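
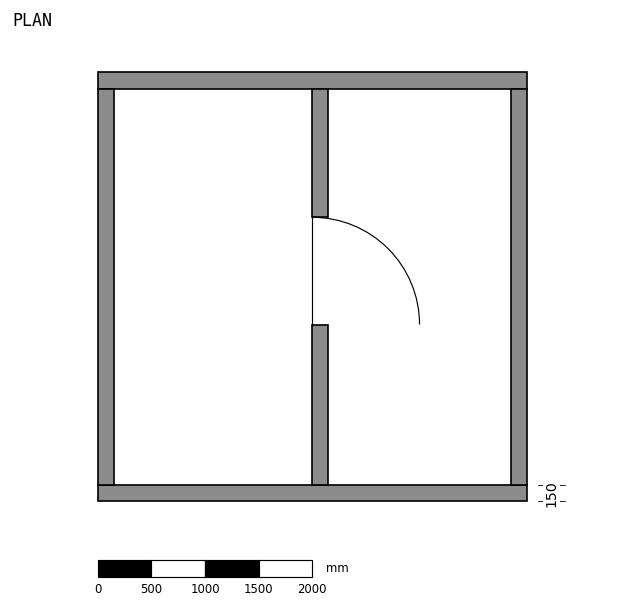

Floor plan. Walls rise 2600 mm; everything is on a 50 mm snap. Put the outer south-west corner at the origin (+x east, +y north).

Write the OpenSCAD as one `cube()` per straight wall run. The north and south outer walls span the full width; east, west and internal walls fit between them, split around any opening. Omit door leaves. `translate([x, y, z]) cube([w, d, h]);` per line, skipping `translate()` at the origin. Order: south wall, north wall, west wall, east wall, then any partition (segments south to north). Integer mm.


cube([4000, 150, 2600]);
translate([0, 3850, 0]) cube([4000, 150, 2600]);
translate([0, 150, 0]) cube([150, 3700, 2600]);
translate([3850, 150, 0]) cube([150, 3700, 2600]);
translate([2000, 150, 0]) cube([150, 1500, 2600]);
translate([2000, 2650, 0]) cube([150, 1200, 2600]);


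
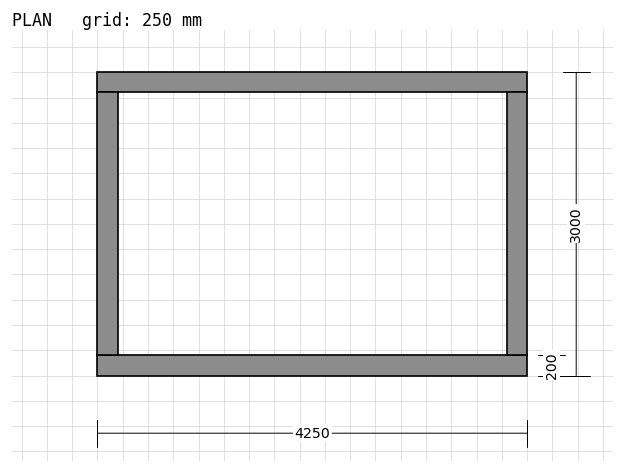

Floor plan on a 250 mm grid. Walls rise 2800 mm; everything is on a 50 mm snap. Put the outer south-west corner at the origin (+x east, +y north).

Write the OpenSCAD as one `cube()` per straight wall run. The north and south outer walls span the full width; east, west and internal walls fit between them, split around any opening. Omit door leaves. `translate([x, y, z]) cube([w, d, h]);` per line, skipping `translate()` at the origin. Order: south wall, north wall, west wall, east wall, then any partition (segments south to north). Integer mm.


cube([4250, 200, 2800]);
translate([0, 2800, 0]) cube([4250, 200, 2800]);
translate([0, 200, 0]) cube([200, 2600, 2800]);
translate([4050, 200, 0]) cube([200, 2600, 2800]);


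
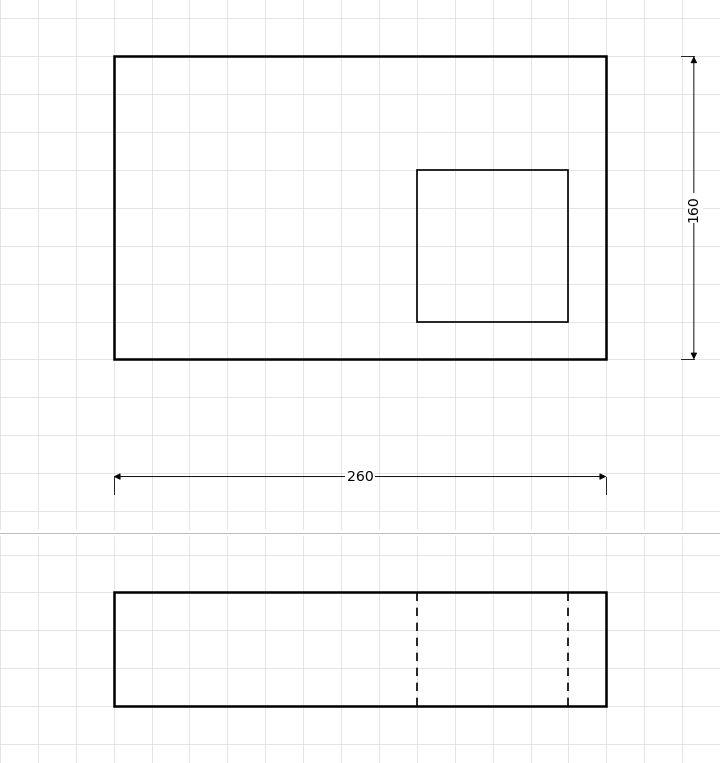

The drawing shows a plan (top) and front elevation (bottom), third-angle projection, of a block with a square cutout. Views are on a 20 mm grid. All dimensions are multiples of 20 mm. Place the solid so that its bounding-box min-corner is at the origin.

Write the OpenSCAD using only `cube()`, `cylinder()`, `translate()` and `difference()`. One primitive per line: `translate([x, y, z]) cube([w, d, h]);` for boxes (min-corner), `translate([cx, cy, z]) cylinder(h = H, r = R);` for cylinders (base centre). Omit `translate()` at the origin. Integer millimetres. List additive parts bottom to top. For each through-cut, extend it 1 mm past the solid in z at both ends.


difference() {
  cube([260, 160, 60]);
  translate([160, 20, -1]) cube([80, 80, 62]);
}


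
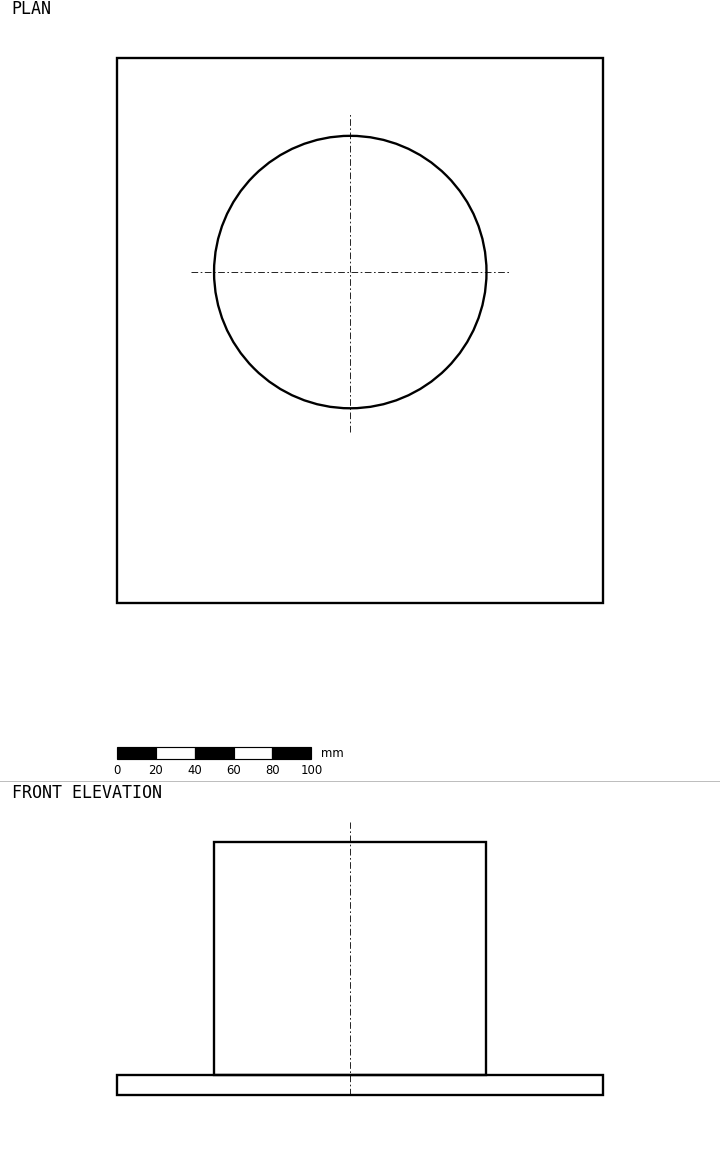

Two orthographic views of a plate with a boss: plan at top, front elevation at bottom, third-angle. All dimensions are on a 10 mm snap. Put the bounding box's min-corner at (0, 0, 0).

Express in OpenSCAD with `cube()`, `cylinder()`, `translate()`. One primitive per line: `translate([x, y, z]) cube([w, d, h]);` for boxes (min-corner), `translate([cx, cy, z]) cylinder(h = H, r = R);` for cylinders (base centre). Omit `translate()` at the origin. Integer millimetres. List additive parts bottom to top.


cube([250, 280, 10]);
translate([120, 170, 10]) cylinder(h = 120, r = 70);


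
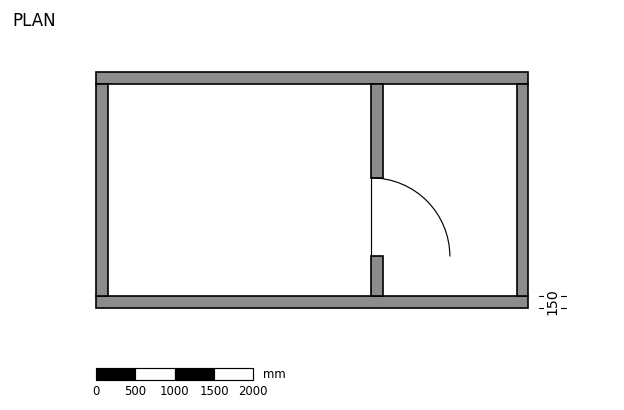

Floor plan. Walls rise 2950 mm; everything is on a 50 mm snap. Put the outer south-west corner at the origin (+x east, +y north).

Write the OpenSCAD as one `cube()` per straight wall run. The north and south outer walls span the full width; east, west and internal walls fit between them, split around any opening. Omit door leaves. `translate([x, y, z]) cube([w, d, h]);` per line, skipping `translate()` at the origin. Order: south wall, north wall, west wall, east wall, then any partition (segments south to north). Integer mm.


cube([5500, 150, 2950]);
translate([0, 2850, 0]) cube([5500, 150, 2950]);
translate([0, 150, 0]) cube([150, 2700, 2950]);
translate([5350, 150, 0]) cube([150, 2700, 2950]);
translate([3500, 150, 0]) cube([150, 500, 2950]);
translate([3500, 1650, 0]) cube([150, 1200, 2950]);


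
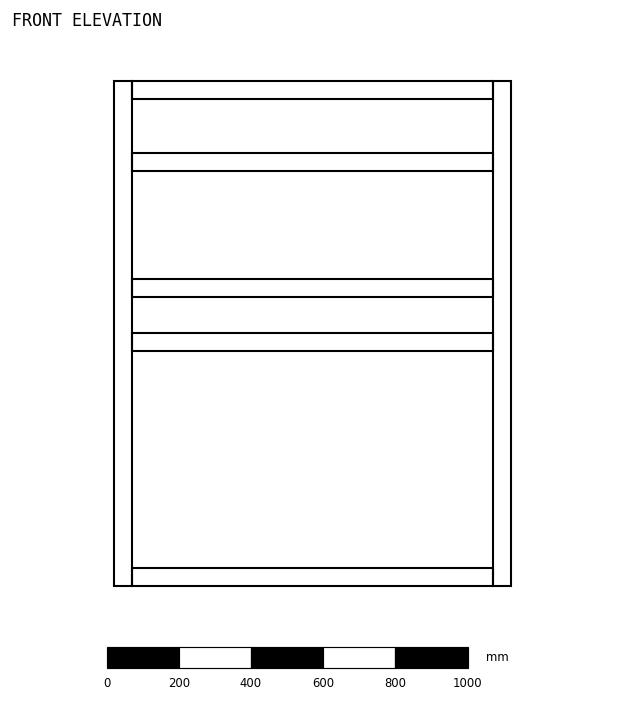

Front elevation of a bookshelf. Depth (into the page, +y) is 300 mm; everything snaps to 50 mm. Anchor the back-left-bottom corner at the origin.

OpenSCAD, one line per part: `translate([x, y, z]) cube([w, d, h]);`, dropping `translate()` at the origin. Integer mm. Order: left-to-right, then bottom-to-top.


cube([50, 300, 1400]);
translate([50, 0, 0]) cube([1000, 300, 50]);
translate([50, 0, 650]) cube([1000, 300, 50]);
translate([50, 0, 800]) cube([1000, 300, 50]);
translate([50, 0, 1150]) cube([1000, 300, 50]);
translate([50, 0, 1350]) cube([1000, 300, 50]);
translate([1050, 0, 0]) cube([50, 300, 1400]);


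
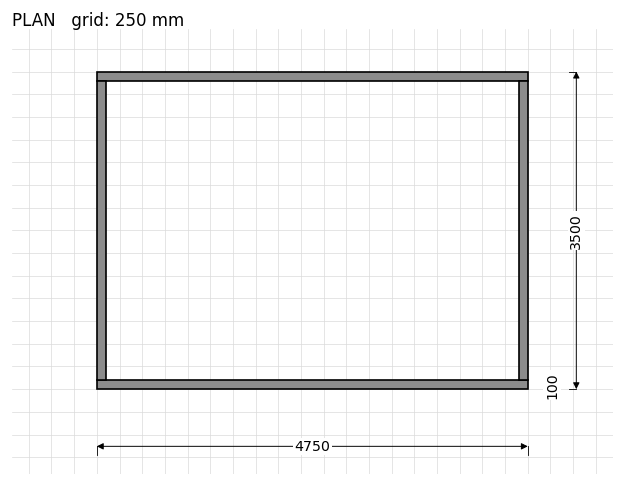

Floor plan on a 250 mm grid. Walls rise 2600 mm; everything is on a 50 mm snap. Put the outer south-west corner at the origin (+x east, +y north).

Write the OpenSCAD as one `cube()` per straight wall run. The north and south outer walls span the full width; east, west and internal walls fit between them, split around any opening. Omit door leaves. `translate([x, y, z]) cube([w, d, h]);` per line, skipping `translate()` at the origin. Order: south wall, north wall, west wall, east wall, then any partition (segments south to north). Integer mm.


cube([4750, 100, 2600]);
translate([0, 3400, 0]) cube([4750, 100, 2600]);
translate([0, 100, 0]) cube([100, 3300, 2600]);
translate([4650, 100, 0]) cube([100, 3300, 2600]);


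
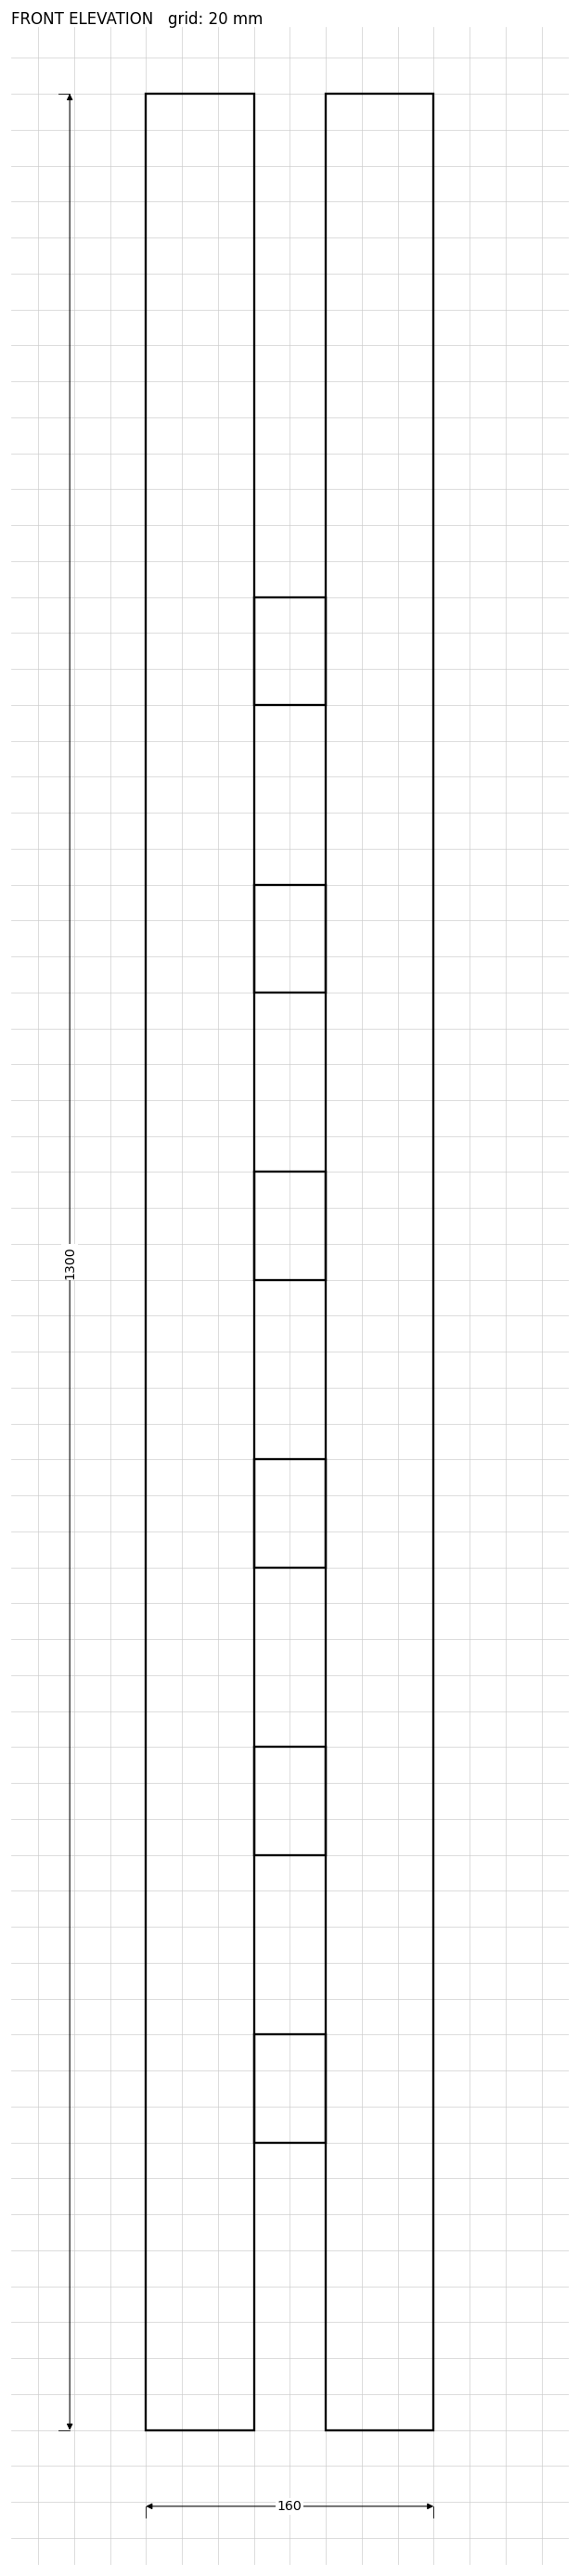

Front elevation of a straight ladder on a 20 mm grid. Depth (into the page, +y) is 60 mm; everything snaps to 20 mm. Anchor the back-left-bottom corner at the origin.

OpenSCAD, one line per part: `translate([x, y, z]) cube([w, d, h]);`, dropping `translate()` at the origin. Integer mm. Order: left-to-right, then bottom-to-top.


cube([60, 60, 1300]);
translate([60, 0, 160]) cube([40, 60, 60]);
translate([60, 0, 320]) cube([40, 60, 60]);
translate([60, 0, 480]) cube([40, 60, 60]);
translate([60, 0, 640]) cube([40, 60, 60]);
translate([60, 0, 800]) cube([40, 60, 60]);
translate([60, 0, 960]) cube([40, 60, 60]);
translate([100, 0, 0]) cube([60, 60, 1300]);


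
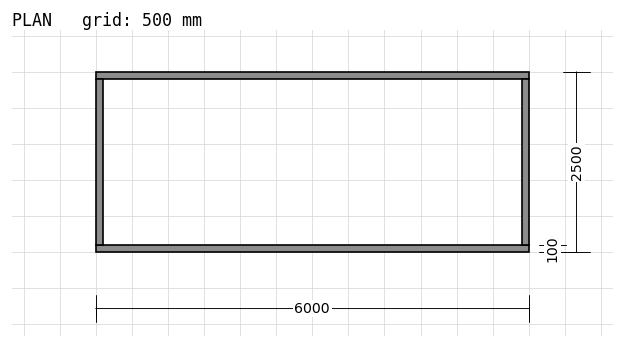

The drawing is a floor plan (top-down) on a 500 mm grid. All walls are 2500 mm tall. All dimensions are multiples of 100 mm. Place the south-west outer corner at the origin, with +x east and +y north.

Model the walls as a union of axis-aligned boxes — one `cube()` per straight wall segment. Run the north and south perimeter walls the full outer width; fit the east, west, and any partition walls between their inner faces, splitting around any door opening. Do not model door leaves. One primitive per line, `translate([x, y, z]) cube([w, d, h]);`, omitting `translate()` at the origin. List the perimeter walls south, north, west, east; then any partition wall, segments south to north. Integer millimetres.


cube([6000, 100, 2500]);
translate([0, 2400, 0]) cube([6000, 100, 2500]);
translate([0, 100, 0]) cube([100, 2300, 2500]);
translate([5900, 100, 0]) cube([100, 2300, 2500]);


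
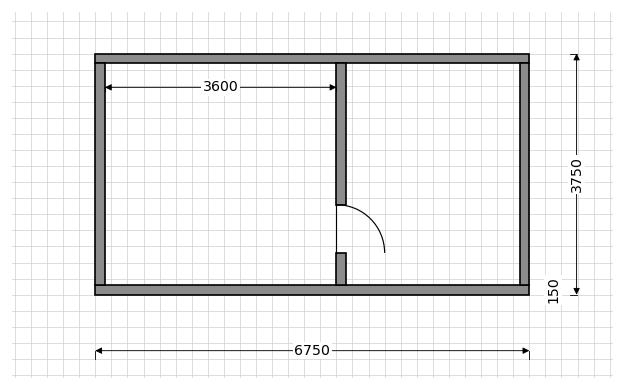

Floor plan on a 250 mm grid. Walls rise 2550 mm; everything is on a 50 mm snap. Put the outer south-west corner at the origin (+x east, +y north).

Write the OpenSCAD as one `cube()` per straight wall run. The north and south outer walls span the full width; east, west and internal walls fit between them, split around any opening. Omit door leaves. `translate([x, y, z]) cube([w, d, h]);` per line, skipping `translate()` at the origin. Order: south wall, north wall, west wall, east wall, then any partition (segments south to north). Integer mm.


cube([6750, 150, 2550]);
translate([0, 3600, 0]) cube([6750, 150, 2550]);
translate([0, 150, 0]) cube([150, 3450, 2550]);
translate([6600, 150, 0]) cube([150, 3450, 2550]);
translate([3750, 150, 0]) cube([150, 500, 2550]);
translate([3750, 1400, 0]) cube([150, 2200, 2550]);


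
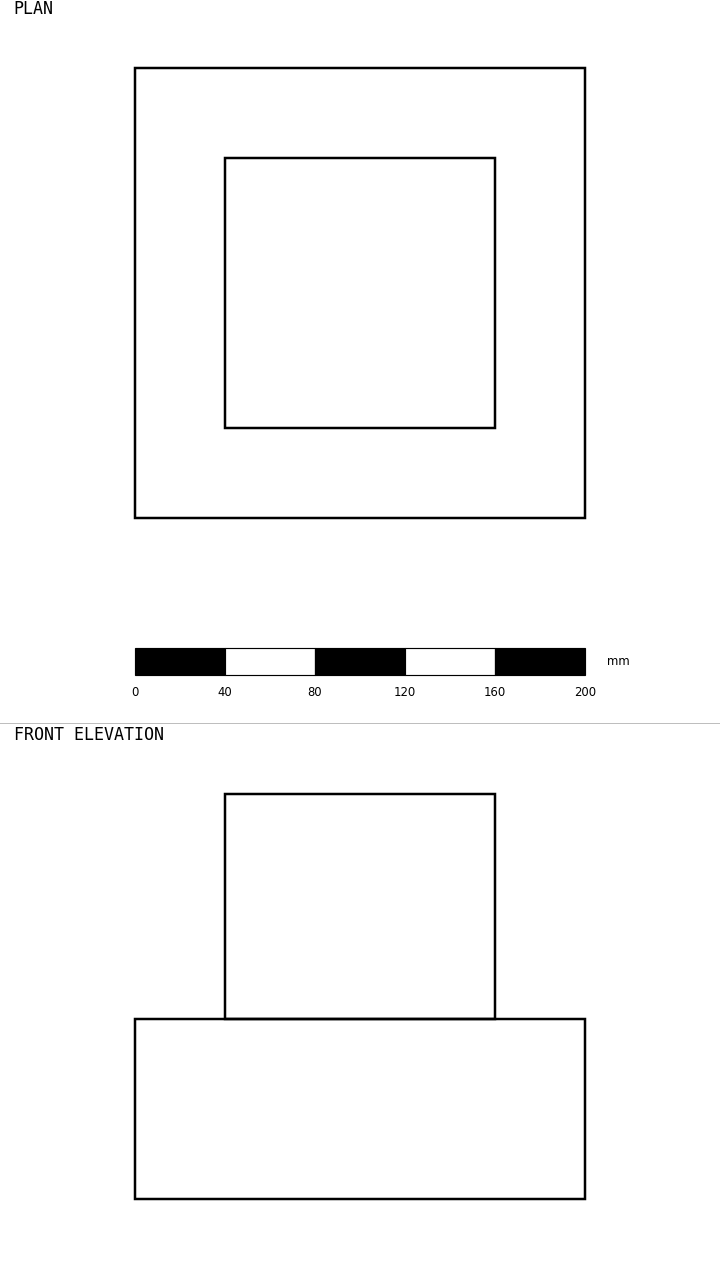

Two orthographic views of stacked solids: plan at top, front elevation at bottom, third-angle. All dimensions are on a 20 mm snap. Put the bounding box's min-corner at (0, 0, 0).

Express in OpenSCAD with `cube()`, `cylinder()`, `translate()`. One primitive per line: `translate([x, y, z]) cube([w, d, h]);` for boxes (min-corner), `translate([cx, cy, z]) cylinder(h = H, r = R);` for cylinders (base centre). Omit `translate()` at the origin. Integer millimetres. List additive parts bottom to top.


cube([200, 200, 80]);
translate([40, 40, 80]) cube([120, 120, 100]);


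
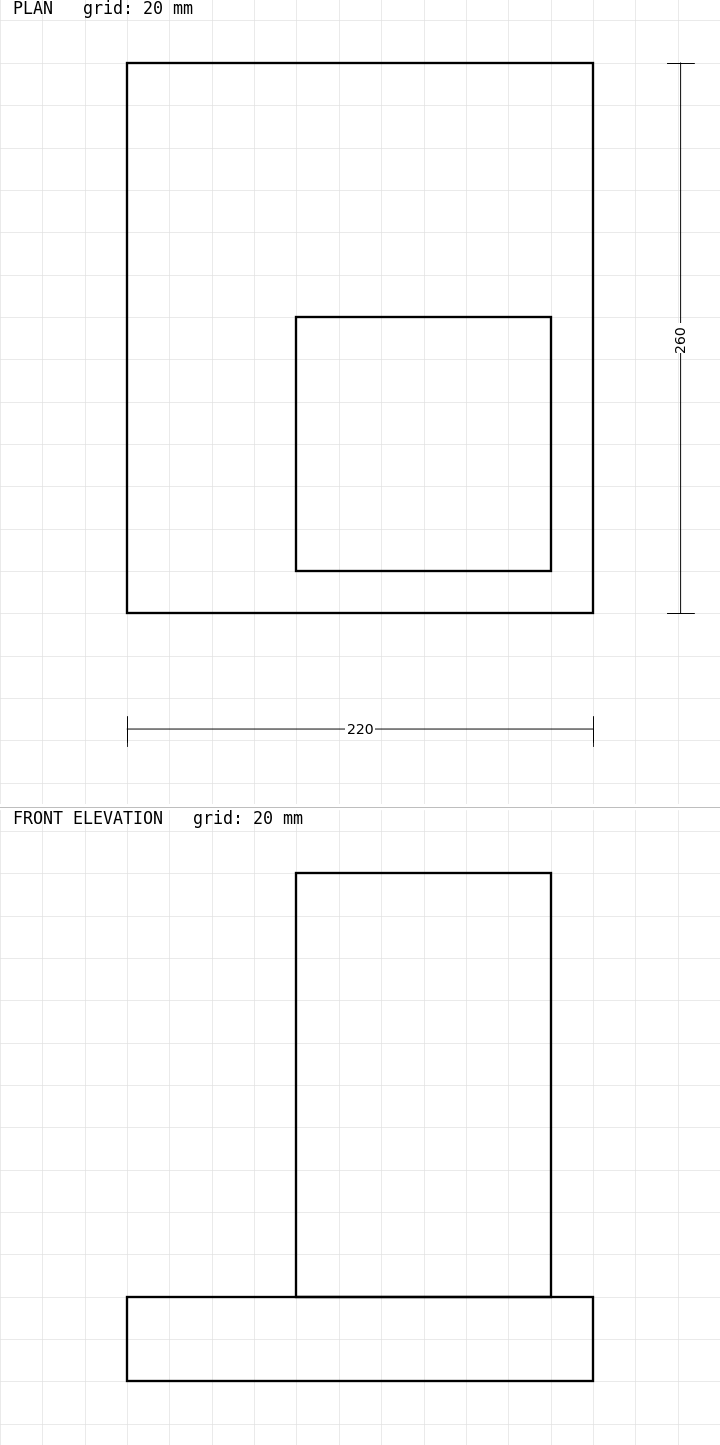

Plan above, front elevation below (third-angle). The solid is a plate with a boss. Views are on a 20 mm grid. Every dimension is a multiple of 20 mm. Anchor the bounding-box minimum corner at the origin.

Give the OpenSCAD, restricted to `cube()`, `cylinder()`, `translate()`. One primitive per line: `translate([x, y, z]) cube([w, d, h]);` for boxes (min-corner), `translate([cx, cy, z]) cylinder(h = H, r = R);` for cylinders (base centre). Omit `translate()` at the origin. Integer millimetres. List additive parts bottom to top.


cube([220, 260, 40]);
translate([80, 20, 40]) cube([120, 120, 200]);


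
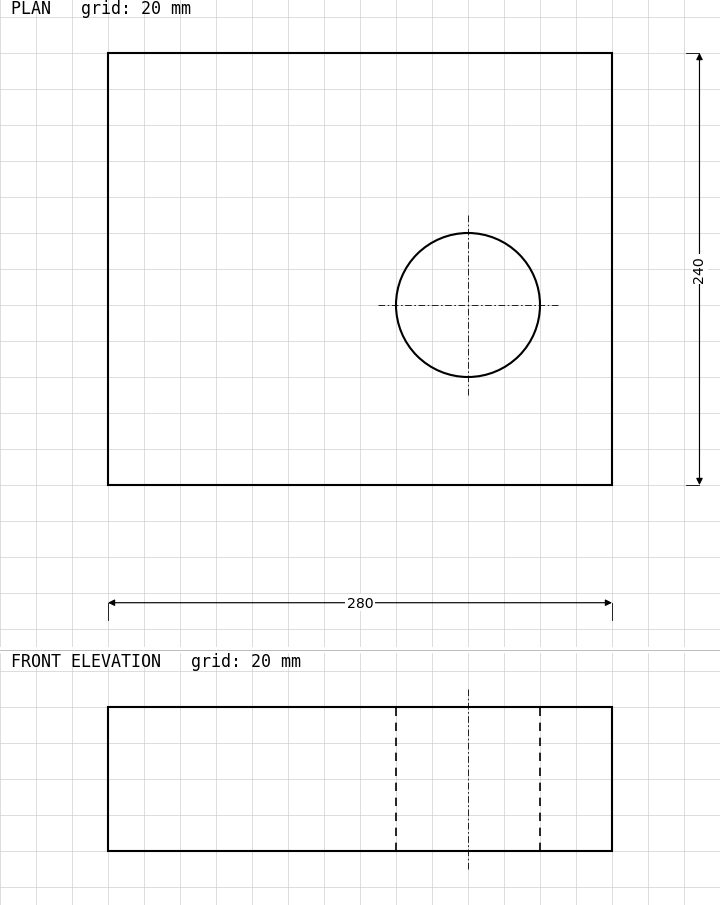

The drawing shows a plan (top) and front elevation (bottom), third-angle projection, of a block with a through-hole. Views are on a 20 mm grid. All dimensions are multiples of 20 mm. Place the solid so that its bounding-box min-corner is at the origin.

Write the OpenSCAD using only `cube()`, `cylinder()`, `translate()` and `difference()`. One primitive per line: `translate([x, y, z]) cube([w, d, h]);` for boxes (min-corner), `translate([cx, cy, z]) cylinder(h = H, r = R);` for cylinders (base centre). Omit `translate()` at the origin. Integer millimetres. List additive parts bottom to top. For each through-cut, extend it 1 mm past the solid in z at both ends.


difference() {
  cube([280, 240, 80]);
  translate([200, 100, -1]) cylinder(h = 82, r = 40);
}


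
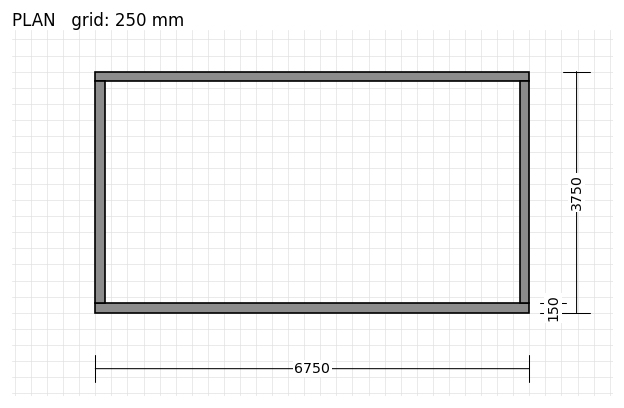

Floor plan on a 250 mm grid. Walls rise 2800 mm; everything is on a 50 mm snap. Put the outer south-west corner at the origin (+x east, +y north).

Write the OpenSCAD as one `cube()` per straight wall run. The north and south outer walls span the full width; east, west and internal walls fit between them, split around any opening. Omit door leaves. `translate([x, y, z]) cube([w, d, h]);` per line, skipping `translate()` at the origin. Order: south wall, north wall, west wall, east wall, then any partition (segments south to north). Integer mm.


cube([6750, 150, 2800]);
translate([0, 3600, 0]) cube([6750, 150, 2800]);
translate([0, 150, 0]) cube([150, 3450, 2800]);
translate([6600, 150, 0]) cube([150, 3450, 2800]);


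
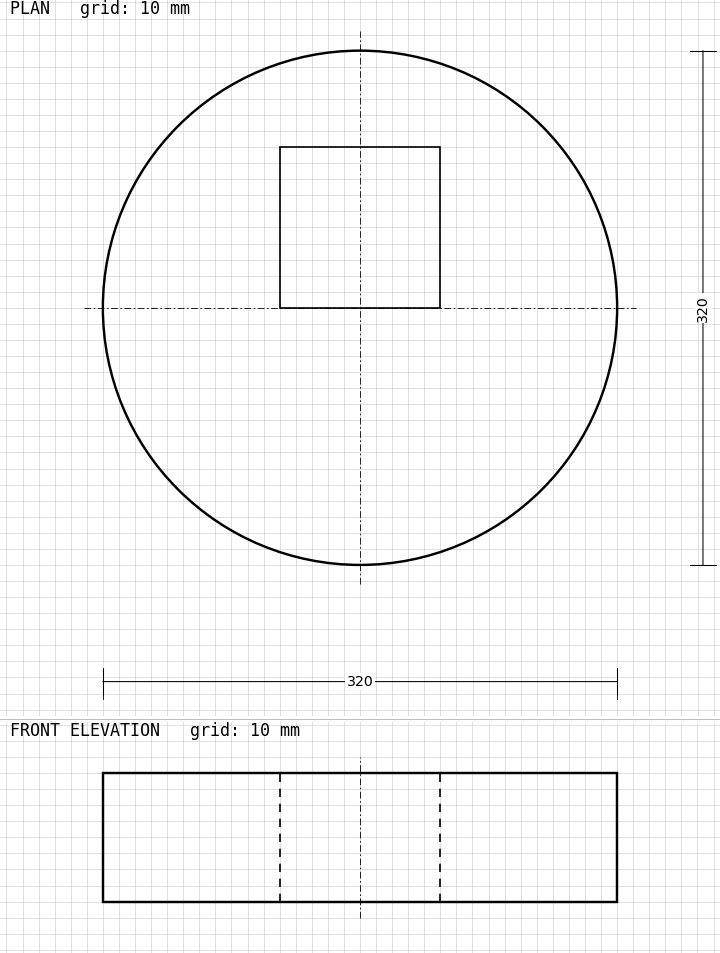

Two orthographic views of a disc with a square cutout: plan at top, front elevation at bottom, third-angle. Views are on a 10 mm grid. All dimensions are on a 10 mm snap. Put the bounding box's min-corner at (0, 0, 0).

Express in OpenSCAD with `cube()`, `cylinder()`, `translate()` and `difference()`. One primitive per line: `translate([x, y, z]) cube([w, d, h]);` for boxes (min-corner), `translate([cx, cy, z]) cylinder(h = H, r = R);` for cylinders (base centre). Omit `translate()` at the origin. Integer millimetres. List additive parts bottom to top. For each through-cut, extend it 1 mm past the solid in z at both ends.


difference() {
  translate([160, 160, 0]) cylinder(h = 80, r = 160);
  translate([110, 160, -1]) cube([100, 100, 82]);
}


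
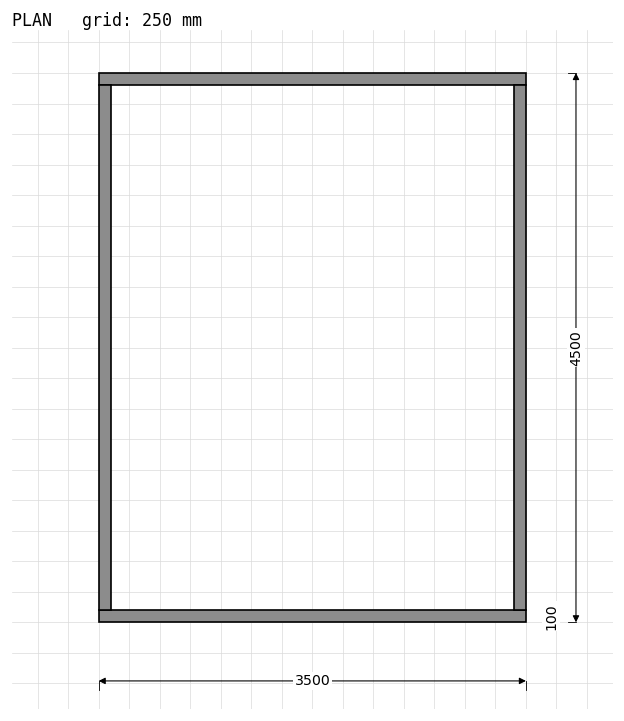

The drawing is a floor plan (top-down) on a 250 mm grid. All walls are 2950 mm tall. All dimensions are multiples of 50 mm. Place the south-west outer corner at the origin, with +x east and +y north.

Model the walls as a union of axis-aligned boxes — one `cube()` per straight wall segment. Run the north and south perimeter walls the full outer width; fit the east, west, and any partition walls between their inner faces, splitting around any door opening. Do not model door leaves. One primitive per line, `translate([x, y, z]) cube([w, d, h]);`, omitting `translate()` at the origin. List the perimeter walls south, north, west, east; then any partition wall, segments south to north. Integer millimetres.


cube([3500, 100, 2950]);
translate([0, 4400, 0]) cube([3500, 100, 2950]);
translate([0, 100, 0]) cube([100, 4300, 2950]);
translate([3400, 100, 0]) cube([100, 4300, 2950]);


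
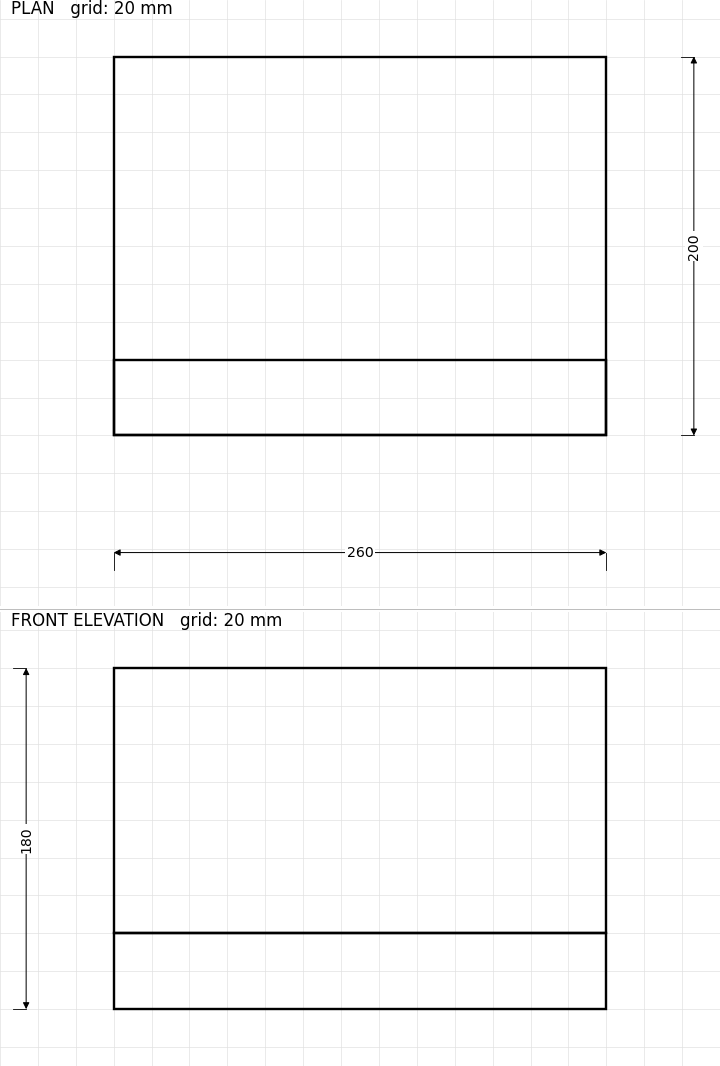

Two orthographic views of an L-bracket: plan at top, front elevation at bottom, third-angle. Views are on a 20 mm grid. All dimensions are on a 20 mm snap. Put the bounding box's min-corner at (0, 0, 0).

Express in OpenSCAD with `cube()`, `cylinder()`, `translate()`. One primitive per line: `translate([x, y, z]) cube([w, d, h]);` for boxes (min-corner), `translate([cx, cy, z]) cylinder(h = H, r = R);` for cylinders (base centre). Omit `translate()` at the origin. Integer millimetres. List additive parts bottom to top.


cube([260, 200, 40]);
translate([0, 0, 40]) cube([260, 40, 140]);


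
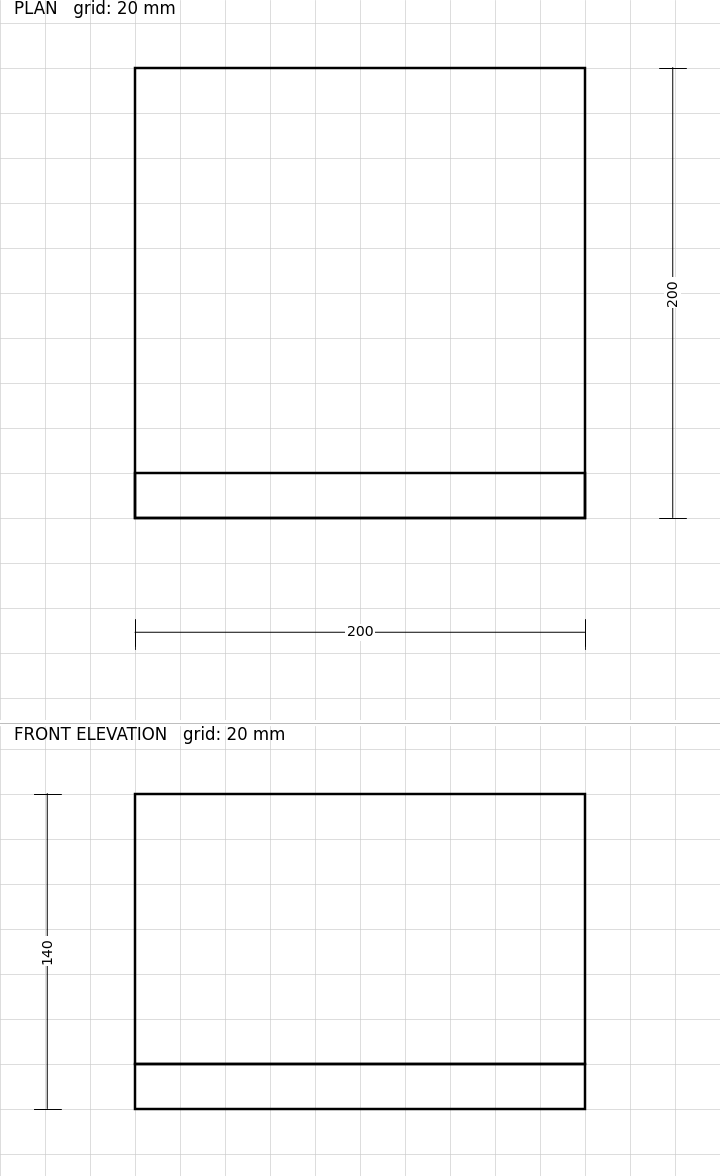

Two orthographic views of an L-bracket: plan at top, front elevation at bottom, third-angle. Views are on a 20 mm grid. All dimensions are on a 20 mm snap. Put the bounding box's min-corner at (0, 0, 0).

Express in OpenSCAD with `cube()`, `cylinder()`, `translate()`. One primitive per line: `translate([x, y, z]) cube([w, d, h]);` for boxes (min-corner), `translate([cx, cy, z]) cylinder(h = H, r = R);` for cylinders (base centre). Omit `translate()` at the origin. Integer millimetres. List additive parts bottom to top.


cube([200, 200, 20]);
translate([0, 0, 20]) cube([200, 20, 120]);


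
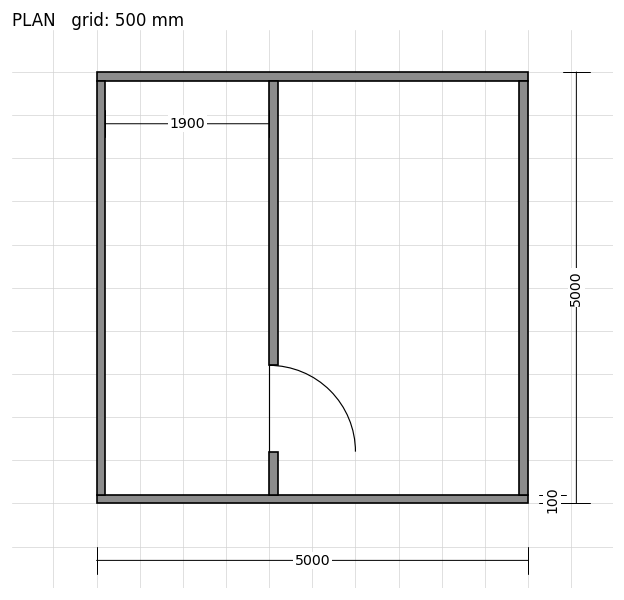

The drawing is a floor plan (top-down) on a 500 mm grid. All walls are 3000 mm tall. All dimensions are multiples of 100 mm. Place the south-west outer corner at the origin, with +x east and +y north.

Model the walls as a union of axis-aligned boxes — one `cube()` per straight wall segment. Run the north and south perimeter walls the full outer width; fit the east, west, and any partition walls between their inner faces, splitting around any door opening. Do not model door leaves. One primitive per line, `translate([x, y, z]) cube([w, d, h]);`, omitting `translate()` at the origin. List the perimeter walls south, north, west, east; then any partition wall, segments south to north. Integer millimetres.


cube([5000, 100, 3000]);
translate([0, 4900, 0]) cube([5000, 100, 3000]);
translate([0, 100, 0]) cube([100, 4800, 3000]);
translate([4900, 100, 0]) cube([100, 4800, 3000]);
translate([2000, 100, 0]) cube([100, 500, 3000]);
translate([2000, 1600, 0]) cube([100, 3300, 3000]);


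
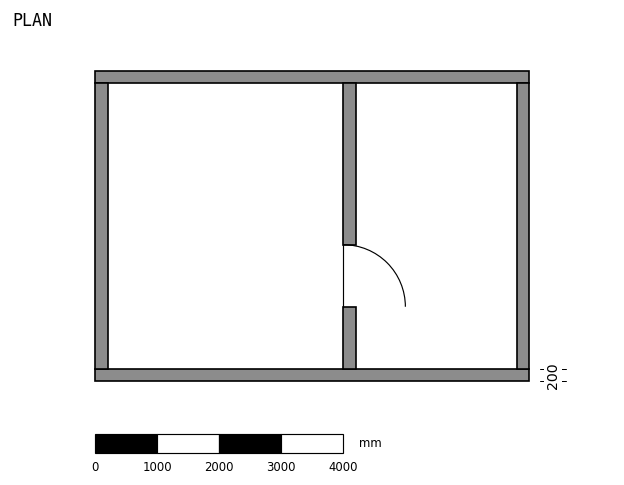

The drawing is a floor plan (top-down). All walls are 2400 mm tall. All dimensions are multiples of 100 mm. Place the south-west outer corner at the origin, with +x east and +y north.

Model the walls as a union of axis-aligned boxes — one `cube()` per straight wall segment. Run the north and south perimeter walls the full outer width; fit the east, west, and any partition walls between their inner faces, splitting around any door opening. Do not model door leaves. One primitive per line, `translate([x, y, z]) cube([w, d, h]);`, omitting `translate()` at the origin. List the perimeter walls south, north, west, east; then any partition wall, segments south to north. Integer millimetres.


cube([7000, 200, 2400]);
translate([0, 4800, 0]) cube([7000, 200, 2400]);
translate([0, 200, 0]) cube([200, 4600, 2400]);
translate([6800, 200, 0]) cube([200, 4600, 2400]);
translate([4000, 200, 0]) cube([200, 1000, 2400]);
translate([4000, 2200, 0]) cube([200, 2600, 2400]);


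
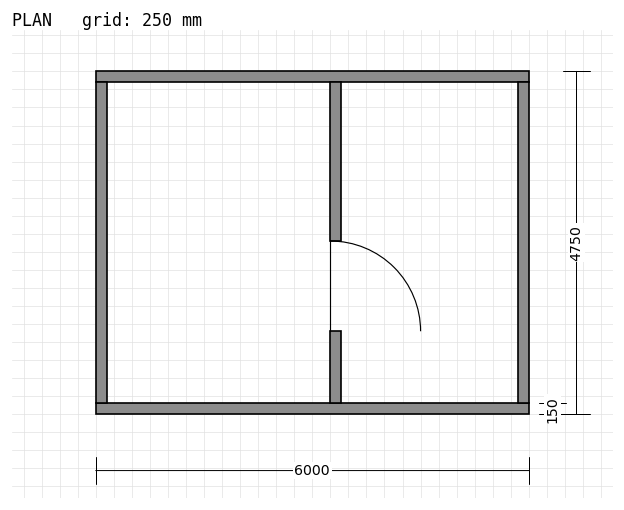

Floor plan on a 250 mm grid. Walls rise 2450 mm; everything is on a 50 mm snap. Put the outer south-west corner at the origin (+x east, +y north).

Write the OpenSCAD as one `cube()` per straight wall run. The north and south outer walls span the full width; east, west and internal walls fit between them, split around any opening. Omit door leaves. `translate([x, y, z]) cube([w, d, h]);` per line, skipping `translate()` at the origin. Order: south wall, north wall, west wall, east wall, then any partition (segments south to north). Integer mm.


cube([6000, 150, 2450]);
translate([0, 4600, 0]) cube([6000, 150, 2450]);
translate([0, 150, 0]) cube([150, 4450, 2450]);
translate([5850, 150, 0]) cube([150, 4450, 2450]);
translate([3250, 150, 0]) cube([150, 1000, 2450]);
translate([3250, 2400, 0]) cube([150, 2200, 2450]);


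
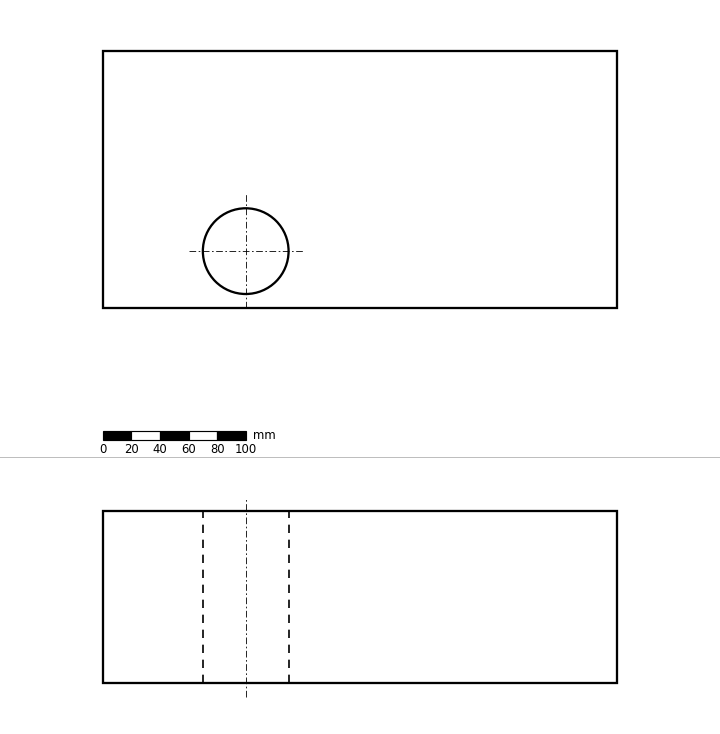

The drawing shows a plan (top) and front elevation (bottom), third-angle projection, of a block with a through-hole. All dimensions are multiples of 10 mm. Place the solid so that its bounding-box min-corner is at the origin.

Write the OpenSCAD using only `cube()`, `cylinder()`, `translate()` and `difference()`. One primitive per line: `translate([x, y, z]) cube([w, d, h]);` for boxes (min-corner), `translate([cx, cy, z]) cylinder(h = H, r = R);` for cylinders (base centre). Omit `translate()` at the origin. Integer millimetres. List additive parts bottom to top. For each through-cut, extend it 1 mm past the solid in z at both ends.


difference() {
  cube([360, 180, 120]);
  translate([100, 40, -1]) cylinder(h = 122, r = 30);
}


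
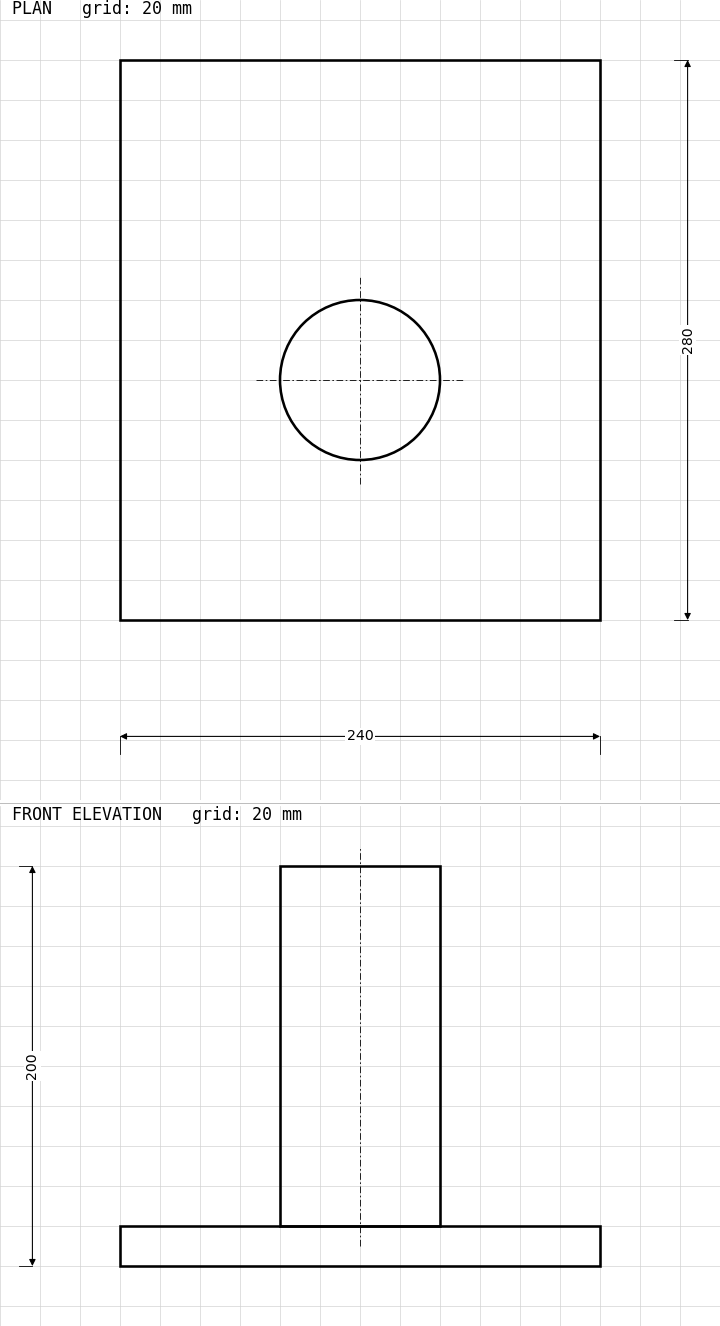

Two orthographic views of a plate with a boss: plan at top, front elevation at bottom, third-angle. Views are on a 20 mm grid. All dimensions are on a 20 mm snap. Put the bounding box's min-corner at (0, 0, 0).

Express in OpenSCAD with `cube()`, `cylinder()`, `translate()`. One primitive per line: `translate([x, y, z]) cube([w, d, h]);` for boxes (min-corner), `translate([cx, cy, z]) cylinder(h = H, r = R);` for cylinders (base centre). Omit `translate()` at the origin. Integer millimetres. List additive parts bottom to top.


cube([240, 280, 20]);
translate([120, 120, 20]) cylinder(h = 180, r = 40);


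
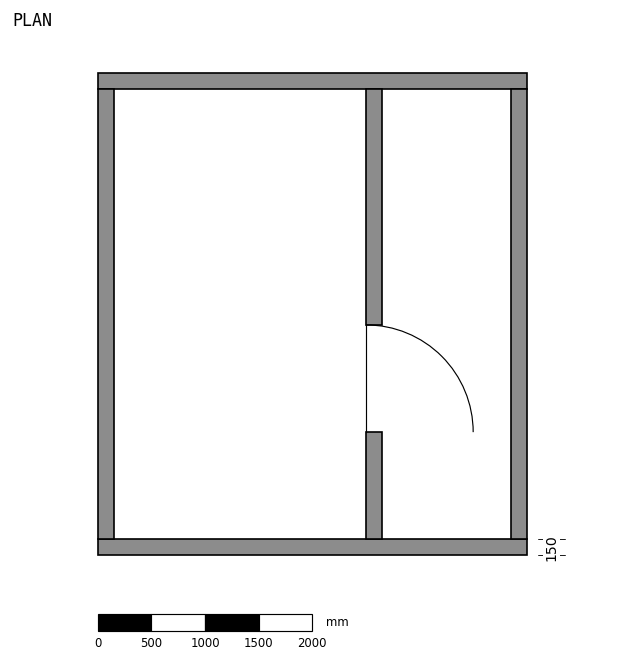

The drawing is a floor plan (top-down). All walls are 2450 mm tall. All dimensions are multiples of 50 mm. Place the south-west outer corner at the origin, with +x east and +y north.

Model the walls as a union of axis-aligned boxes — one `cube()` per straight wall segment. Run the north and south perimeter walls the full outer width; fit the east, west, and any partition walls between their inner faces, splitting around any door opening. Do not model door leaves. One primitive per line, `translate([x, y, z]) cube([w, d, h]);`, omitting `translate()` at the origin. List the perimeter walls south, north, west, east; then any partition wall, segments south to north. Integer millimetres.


cube([4000, 150, 2450]);
translate([0, 4350, 0]) cube([4000, 150, 2450]);
translate([0, 150, 0]) cube([150, 4200, 2450]);
translate([3850, 150, 0]) cube([150, 4200, 2450]);
translate([2500, 150, 0]) cube([150, 1000, 2450]);
translate([2500, 2150, 0]) cube([150, 2200, 2450]);


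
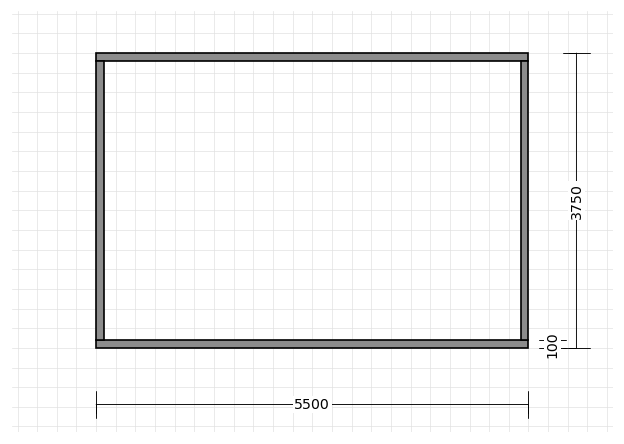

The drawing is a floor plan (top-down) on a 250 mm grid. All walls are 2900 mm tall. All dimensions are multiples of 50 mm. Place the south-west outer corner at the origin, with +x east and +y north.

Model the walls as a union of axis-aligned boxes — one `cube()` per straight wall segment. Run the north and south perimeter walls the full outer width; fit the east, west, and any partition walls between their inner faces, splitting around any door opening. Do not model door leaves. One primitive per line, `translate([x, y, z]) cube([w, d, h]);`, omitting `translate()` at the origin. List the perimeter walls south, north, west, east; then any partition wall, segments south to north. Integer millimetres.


cube([5500, 100, 2900]);
translate([0, 3650, 0]) cube([5500, 100, 2900]);
translate([0, 100, 0]) cube([100, 3550, 2900]);
translate([5400, 100, 0]) cube([100, 3550, 2900]);


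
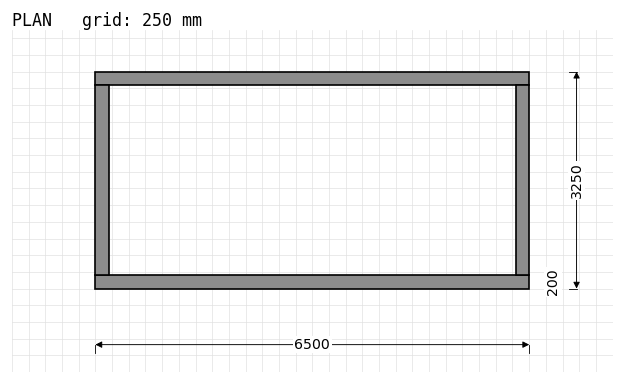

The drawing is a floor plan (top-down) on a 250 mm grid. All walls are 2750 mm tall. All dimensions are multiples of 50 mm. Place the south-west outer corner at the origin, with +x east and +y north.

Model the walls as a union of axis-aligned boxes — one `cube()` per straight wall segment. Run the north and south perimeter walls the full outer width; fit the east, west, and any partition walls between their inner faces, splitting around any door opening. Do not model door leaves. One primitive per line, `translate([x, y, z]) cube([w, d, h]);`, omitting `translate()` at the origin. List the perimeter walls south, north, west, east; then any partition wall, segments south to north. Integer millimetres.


cube([6500, 200, 2750]);
translate([0, 3050, 0]) cube([6500, 200, 2750]);
translate([0, 200, 0]) cube([200, 2850, 2750]);
translate([6300, 200, 0]) cube([200, 2850, 2750]);


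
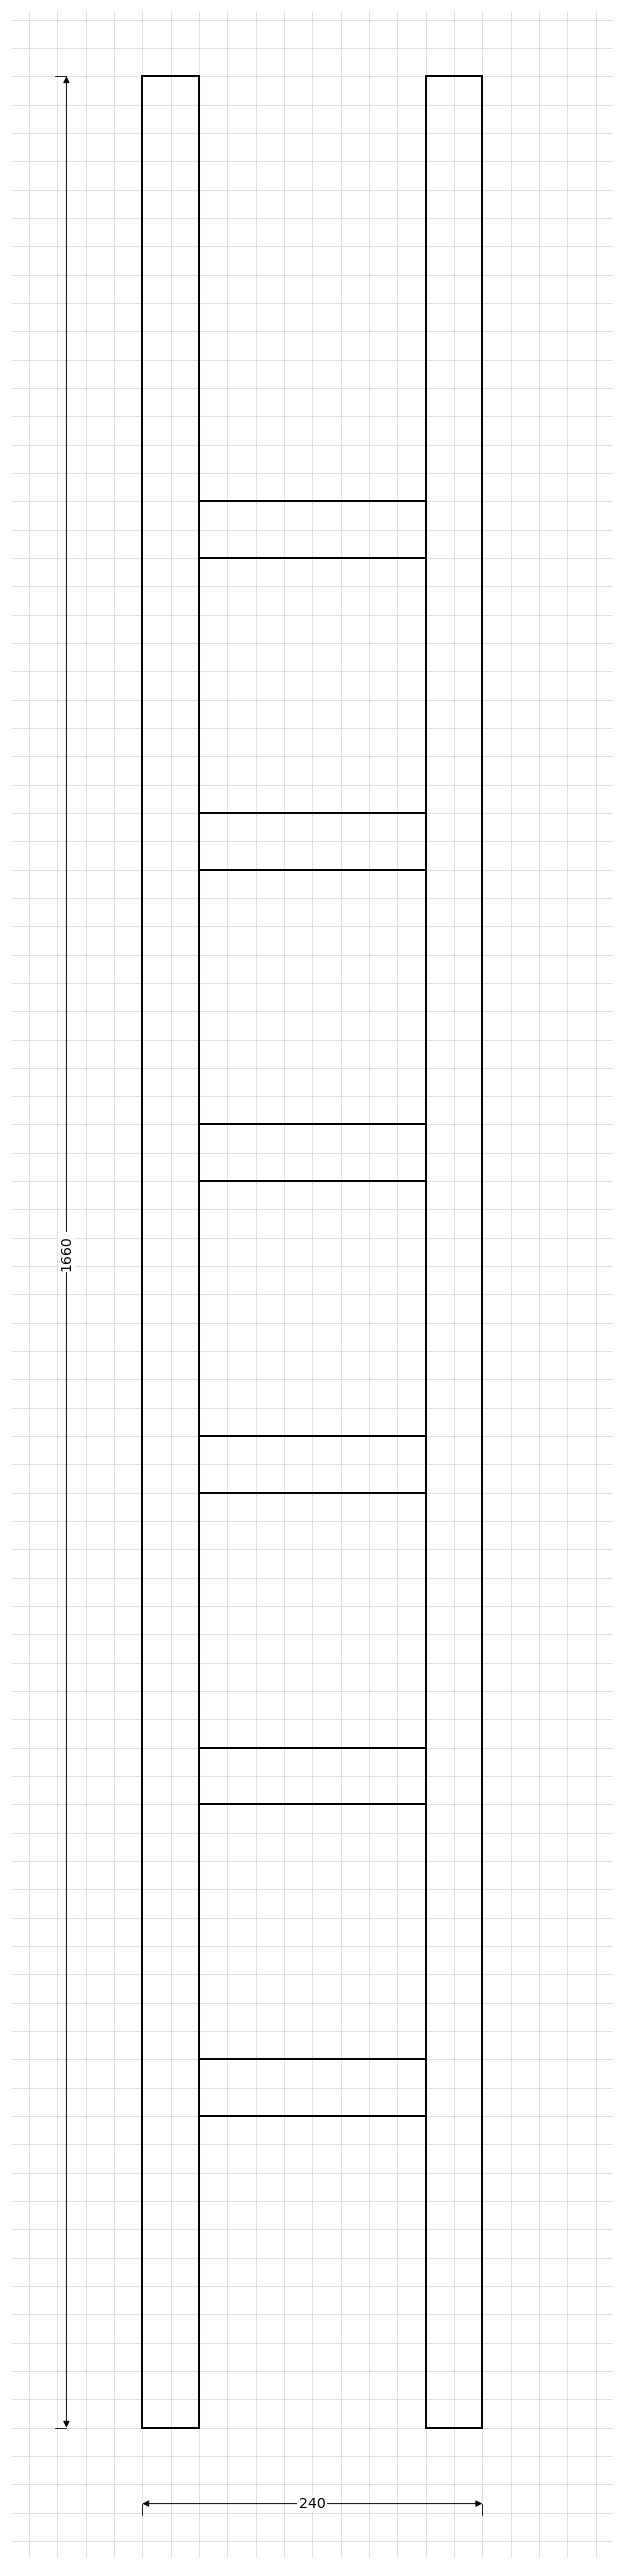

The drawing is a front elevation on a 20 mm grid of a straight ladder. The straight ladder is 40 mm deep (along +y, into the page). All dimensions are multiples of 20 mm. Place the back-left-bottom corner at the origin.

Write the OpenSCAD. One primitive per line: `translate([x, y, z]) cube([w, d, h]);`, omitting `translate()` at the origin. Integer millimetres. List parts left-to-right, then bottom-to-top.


cube([40, 40, 1660]);
translate([40, 0, 220]) cube([160, 40, 40]);
translate([40, 0, 440]) cube([160, 40, 40]);
translate([40, 0, 660]) cube([160, 40, 40]);
translate([40, 0, 880]) cube([160, 40, 40]);
translate([40, 0, 1100]) cube([160, 40, 40]);
translate([40, 0, 1320]) cube([160, 40, 40]);
translate([200, 0, 0]) cube([40, 40, 1660]);


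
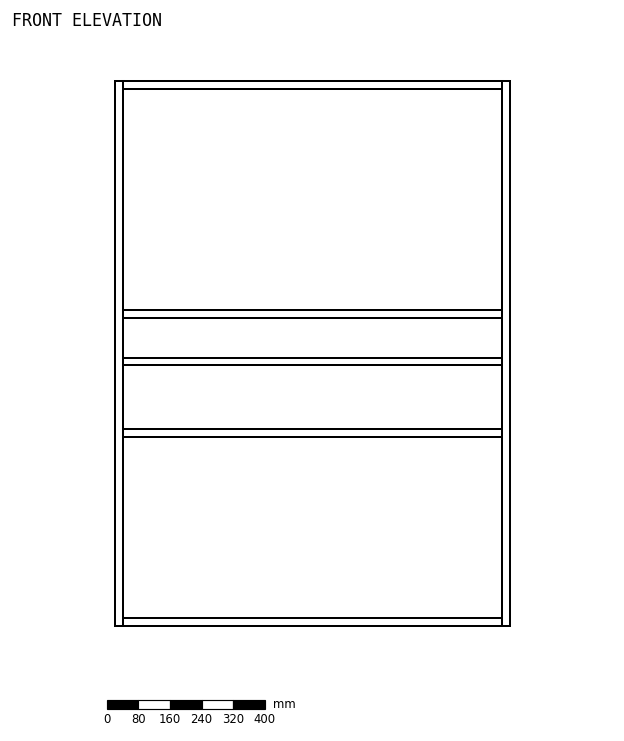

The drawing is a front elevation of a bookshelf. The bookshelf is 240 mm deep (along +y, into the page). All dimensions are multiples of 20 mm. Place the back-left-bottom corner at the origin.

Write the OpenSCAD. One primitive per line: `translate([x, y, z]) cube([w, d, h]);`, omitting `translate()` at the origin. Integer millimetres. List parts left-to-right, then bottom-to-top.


cube([20, 240, 1380]);
translate([20, 0, 0]) cube([960, 240, 20]);
translate([20, 0, 480]) cube([960, 240, 20]);
translate([20, 0, 660]) cube([960, 240, 20]);
translate([20, 0, 780]) cube([960, 240, 20]);
translate([20, 0, 1360]) cube([960, 240, 20]);
translate([980, 0, 0]) cube([20, 240, 1380]);


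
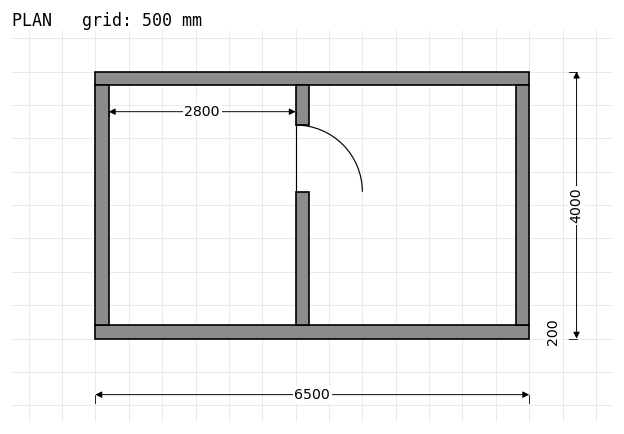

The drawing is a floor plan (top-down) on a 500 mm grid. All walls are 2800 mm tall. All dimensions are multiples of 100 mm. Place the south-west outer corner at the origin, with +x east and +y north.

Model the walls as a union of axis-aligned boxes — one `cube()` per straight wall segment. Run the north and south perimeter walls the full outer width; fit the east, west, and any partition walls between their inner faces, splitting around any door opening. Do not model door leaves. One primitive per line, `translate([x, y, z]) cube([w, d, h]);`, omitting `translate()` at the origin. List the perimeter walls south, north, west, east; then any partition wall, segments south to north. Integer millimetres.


cube([6500, 200, 2800]);
translate([0, 3800, 0]) cube([6500, 200, 2800]);
translate([0, 200, 0]) cube([200, 3600, 2800]);
translate([6300, 200, 0]) cube([200, 3600, 2800]);
translate([3000, 200, 0]) cube([200, 2000, 2800]);
translate([3000, 3200, 0]) cube([200, 600, 2800]);


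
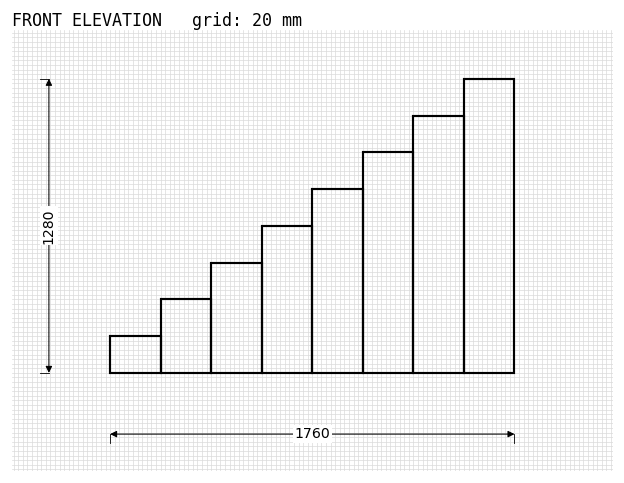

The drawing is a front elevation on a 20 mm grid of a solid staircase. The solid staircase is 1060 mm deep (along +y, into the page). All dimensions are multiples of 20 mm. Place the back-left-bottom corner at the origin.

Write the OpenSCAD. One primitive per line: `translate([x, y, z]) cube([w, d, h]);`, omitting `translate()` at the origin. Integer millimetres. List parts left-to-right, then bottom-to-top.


cube([220, 1060, 160]);
translate([220, 0, 0]) cube([220, 1060, 320]);
translate([440, 0, 0]) cube([220, 1060, 480]);
translate([660, 0, 0]) cube([220, 1060, 640]);
translate([880, 0, 0]) cube([220, 1060, 800]);
translate([1100, 0, 0]) cube([220, 1060, 960]);
translate([1320, 0, 0]) cube([220, 1060, 1120]);
translate([1540, 0, 0]) cube([220, 1060, 1280]);


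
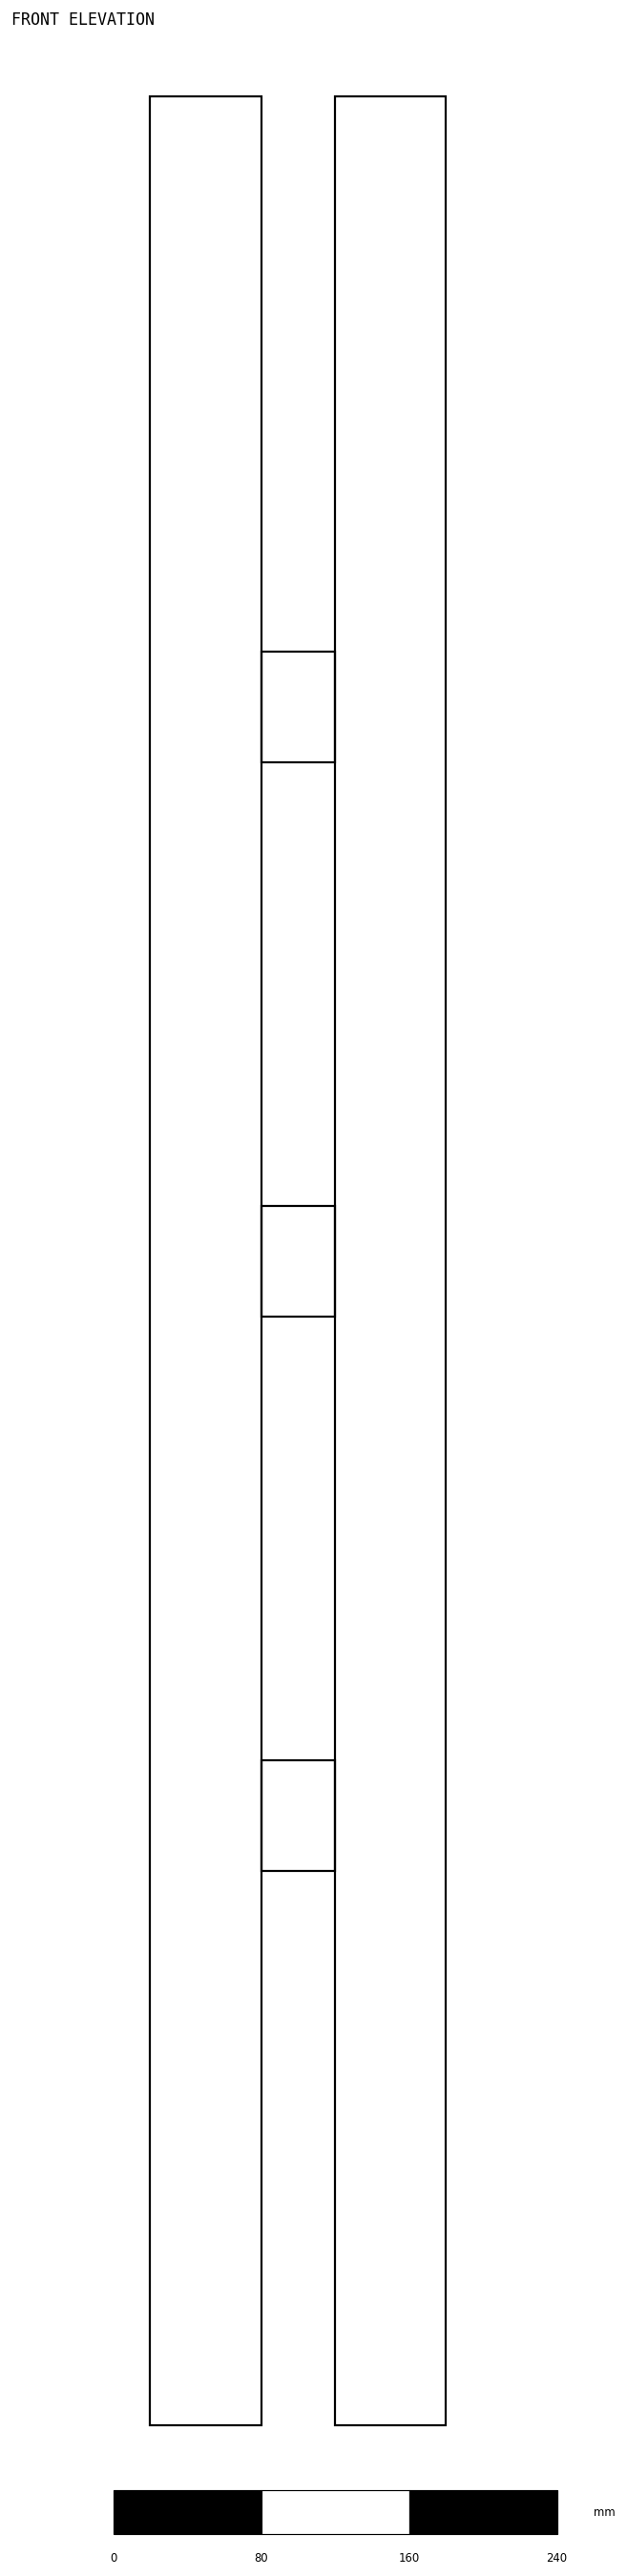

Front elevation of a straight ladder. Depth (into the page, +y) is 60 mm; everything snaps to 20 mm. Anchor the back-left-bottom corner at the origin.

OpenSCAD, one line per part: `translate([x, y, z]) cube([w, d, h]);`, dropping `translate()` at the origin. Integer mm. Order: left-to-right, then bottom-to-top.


cube([60, 60, 1260]);
translate([60, 0, 300]) cube([40, 60, 60]);
translate([60, 0, 600]) cube([40, 60, 60]);
translate([60, 0, 900]) cube([40, 60, 60]);
translate([100, 0, 0]) cube([60, 60, 1260]);


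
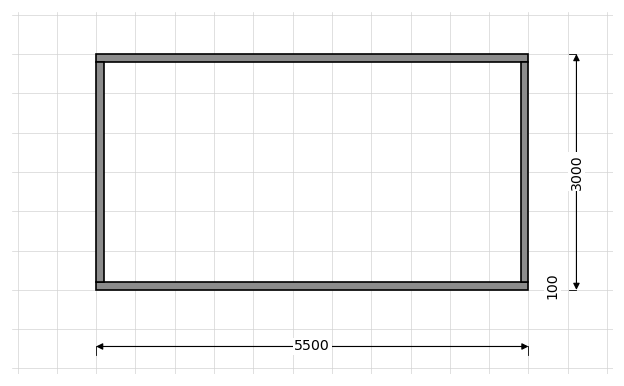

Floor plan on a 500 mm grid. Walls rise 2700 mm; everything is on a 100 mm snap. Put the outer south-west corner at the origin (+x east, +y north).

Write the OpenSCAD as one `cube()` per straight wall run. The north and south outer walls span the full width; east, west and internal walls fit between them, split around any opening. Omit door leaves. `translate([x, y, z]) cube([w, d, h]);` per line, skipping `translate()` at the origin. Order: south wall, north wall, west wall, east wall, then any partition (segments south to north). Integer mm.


cube([5500, 100, 2700]);
translate([0, 2900, 0]) cube([5500, 100, 2700]);
translate([0, 100, 0]) cube([100, 2800, 2700]);
translate([5400, 100, 0]) cube([100, 2800, 2700]);


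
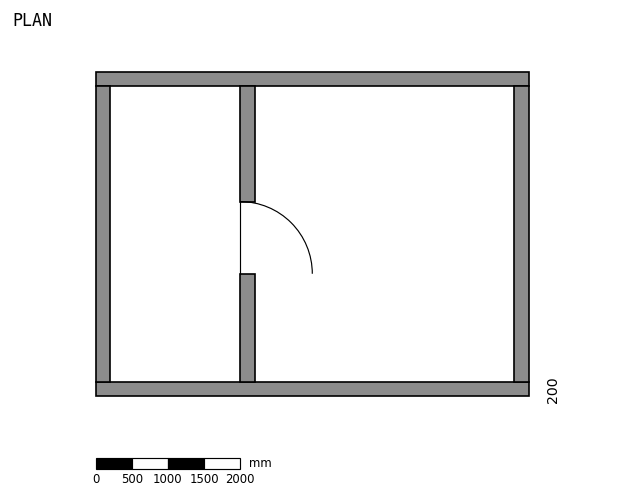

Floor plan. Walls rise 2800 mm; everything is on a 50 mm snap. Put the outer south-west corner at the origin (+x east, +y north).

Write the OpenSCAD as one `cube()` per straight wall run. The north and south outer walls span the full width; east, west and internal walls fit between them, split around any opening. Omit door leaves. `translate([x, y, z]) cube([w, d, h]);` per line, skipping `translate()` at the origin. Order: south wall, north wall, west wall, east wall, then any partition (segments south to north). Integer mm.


cube([6000, 200, 2800]);
translate([0, 4300, 0]) cube([6000, 200, 2800]);
translate([0, 200, 0]) cube([200, 4100, 2800]);
translate([5800, 200, 0]) cube([200, 4100, 2800]);
translate([2000, 200, 0]) cube([200, 1500, 2800]);
translate([2000, 2700, 0]) cube([200, 1600, 2800]);


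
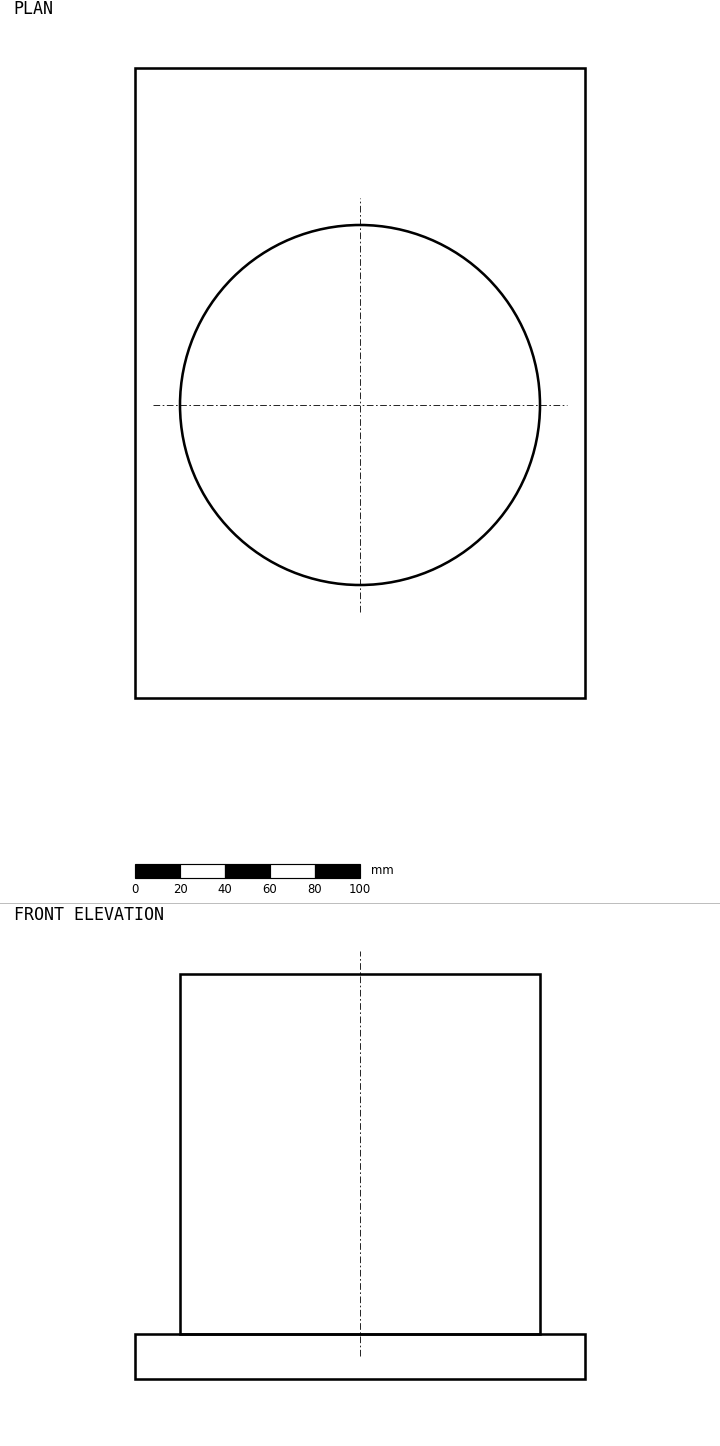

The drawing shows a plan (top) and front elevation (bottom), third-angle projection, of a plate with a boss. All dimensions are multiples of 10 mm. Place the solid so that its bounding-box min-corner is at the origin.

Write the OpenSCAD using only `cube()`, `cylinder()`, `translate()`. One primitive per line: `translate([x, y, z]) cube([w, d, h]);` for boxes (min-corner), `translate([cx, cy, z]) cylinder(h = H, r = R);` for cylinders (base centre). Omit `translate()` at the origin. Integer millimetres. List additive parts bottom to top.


cube([200, 280, 20]);
translate([100, 130, 20]) cylinder(h = 160, r = 80);


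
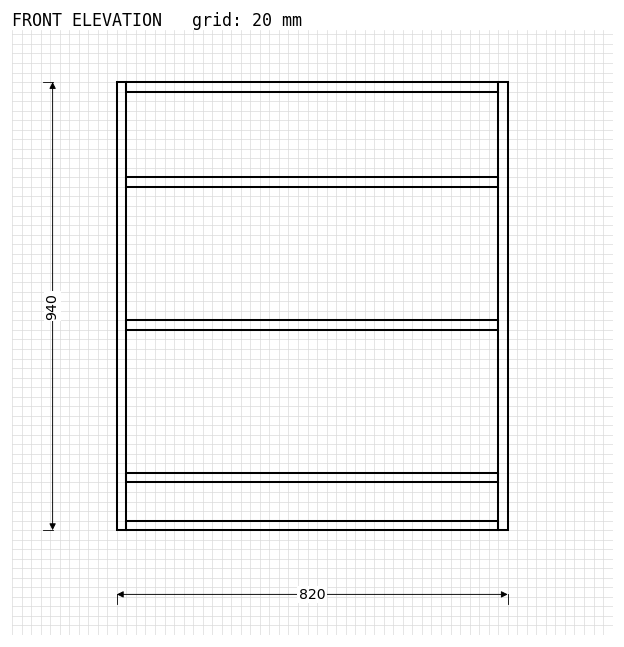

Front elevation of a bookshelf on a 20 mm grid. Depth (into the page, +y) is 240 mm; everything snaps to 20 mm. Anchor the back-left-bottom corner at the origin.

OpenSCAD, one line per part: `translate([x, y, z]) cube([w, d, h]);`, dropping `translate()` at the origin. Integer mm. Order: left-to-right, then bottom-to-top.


cube([20, 240, 940]);
translate([20, 0, 0]) cube([780, 240, 20]);
translate([20, 0, 100]) cube([780, 240, 20]);
translate([20, 0, 420]) cube([780, 240, 20]);
translate([20, 0, 720]) cube([780, 240, 20]);
translate([20, 0, 920]) cube([780, 240, 20]);
translate([800, 0, 0]) cube([20, 240, 940]);


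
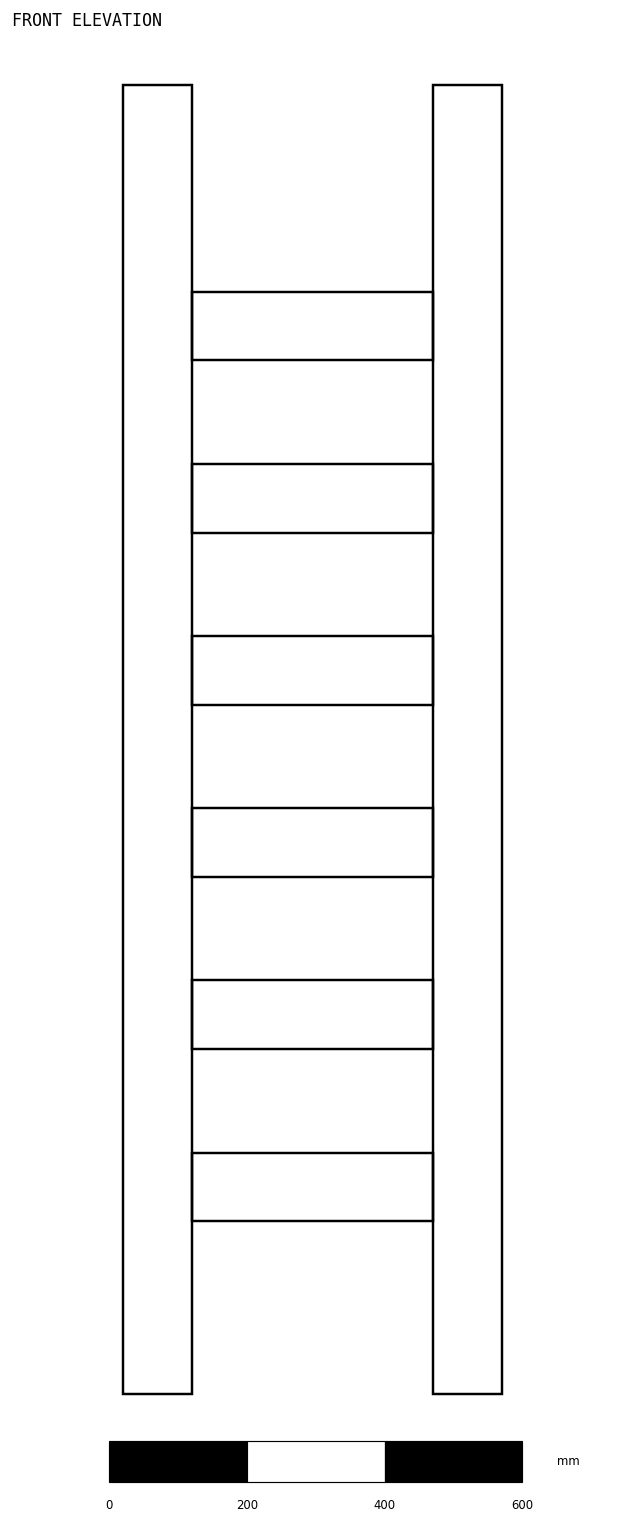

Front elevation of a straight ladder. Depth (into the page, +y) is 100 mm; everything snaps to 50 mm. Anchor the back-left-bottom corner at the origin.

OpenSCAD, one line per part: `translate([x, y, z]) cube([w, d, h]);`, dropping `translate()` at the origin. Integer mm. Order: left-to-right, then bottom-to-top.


cube([100, 100, 1900]);
translate([100, 0, 250]) cube([350, 100, 100]);
translate([100, 0, 500]) cube([350, 100, 100]);
translate([100, 0, 750]) cube([350, 100, 100]);
translate([100, 0, 1000]) cube([350, 100, 100]);
translate([100, 0, 1250]) cube([350, 100, 100]);
translate([100, 0, 1500]) cube([350, 100, 100]);
translate([450, 0, 0]) cube([100, 100, 1900]);
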